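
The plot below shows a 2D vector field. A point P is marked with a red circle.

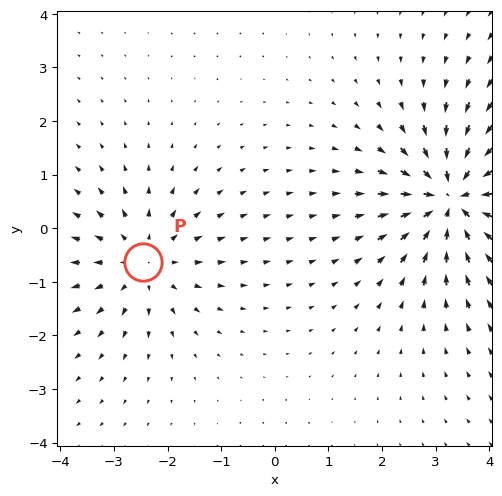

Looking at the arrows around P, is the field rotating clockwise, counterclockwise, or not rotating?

not rotating

Near P at (-2.5, -0.6) the arrows show no circulation. The curl there is ≈0.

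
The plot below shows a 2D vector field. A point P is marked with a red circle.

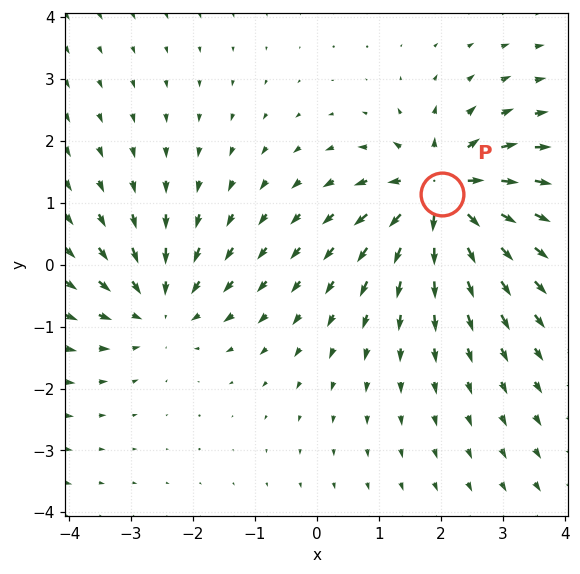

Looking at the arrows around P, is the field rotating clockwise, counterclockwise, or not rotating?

not rotating

Near P at (2.0, 1.1) the arrows show no circulation. The curl there is ≈0.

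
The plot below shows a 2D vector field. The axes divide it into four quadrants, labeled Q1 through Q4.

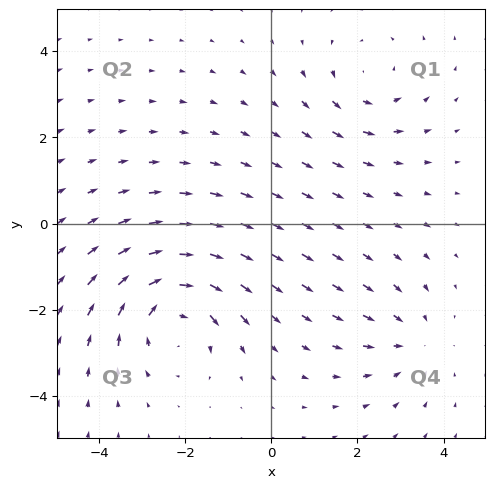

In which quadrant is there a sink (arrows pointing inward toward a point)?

Q4

The sink sits at approximately (3.3, -2.7), which lies in quadrant Q4. The divergence there is about -2, negative as expected for a sink.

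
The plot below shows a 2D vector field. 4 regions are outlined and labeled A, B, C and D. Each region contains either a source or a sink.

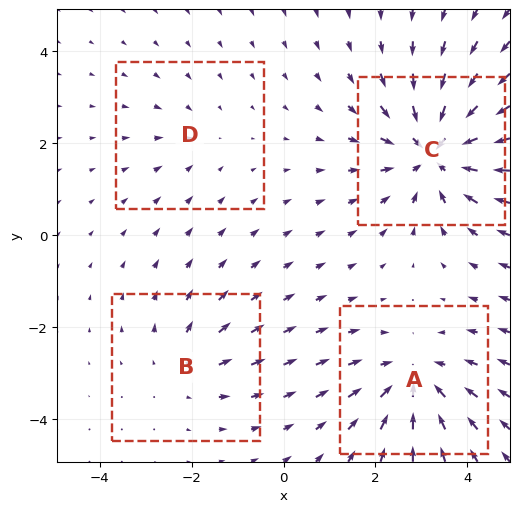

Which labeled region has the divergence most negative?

Divergence at each region's feature centre — A: about -5, B: about +3, C: about -6, D: about -2. Region C is most negative.

C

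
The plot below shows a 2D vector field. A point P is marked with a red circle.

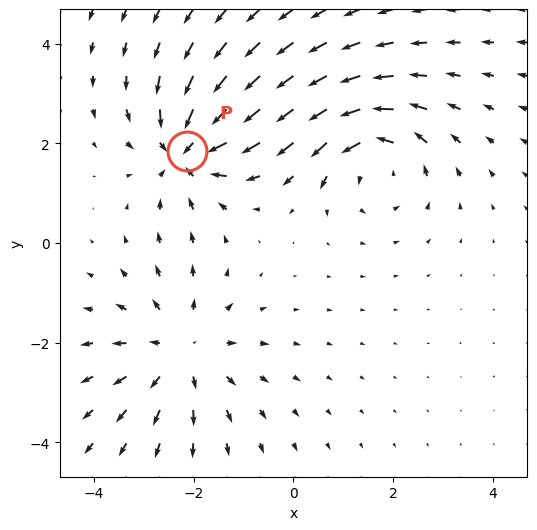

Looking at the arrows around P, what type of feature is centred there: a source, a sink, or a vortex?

sink

At P (-2.1, 1.9) the arrows converge inward. Divergence about -5, curl ≈0 — negative divergence with near-zero curl is a sink.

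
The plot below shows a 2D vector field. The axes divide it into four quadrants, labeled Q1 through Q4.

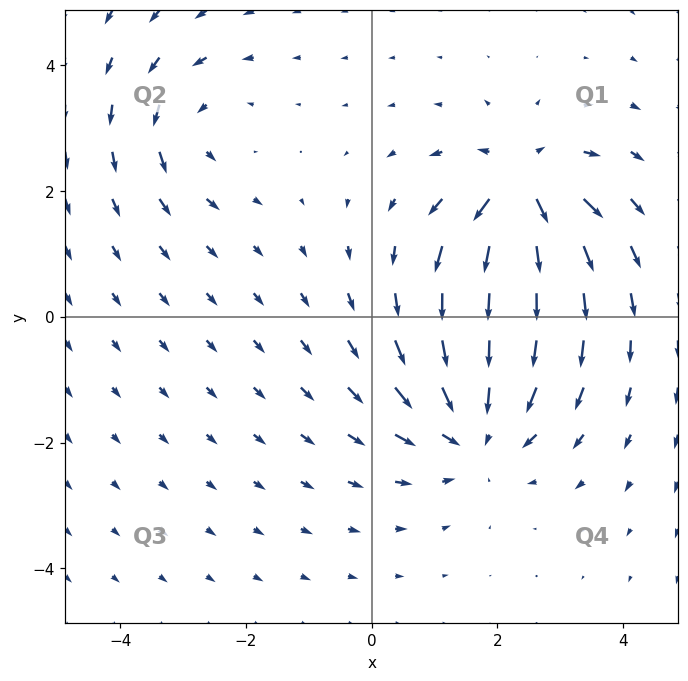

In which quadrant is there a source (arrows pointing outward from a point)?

The source sits at approximately (2.4, 2.1), which lies in quadrant Q1. The divergence there is about +6, positive as expected for a source.

Q1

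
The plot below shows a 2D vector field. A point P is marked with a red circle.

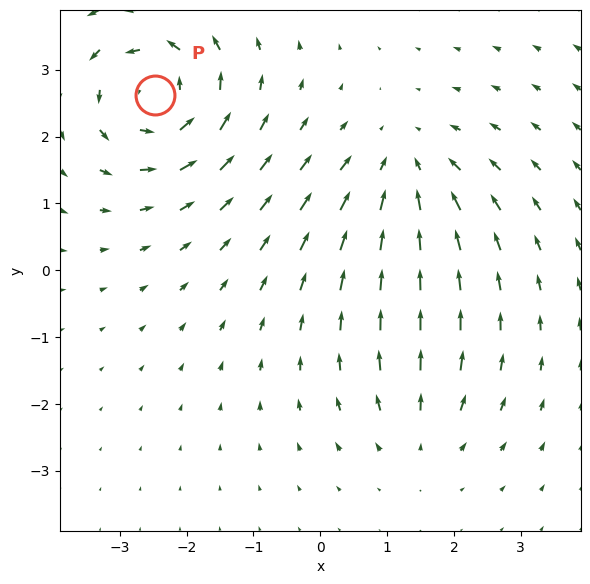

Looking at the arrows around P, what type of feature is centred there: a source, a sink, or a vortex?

At P (-2.5, 2.6) the arrows circulate counterclockwise. Divergence ≈0, curl about +5 — near-zero divergence with nonzero curl is a vortex.

vortex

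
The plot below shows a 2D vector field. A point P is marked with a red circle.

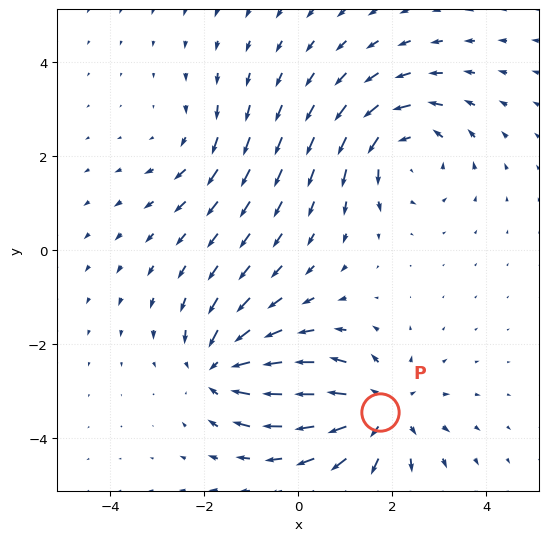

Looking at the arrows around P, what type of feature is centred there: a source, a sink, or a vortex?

source

At P (1.7, -3.5) the arrows spread outward. Divergence about +5, curl ≈0 — positive divergence with near-zero curl is a source.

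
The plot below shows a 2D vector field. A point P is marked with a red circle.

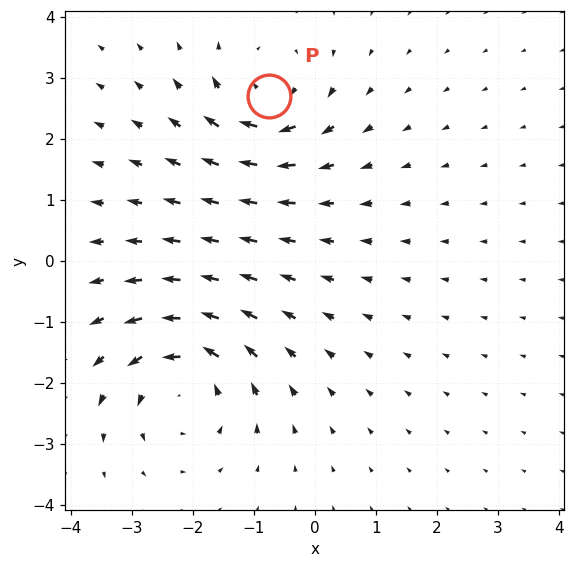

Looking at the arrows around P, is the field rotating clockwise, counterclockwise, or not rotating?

clockwise

Near P at (-0.7, 2.7) the arrows circulate clockwise. The curl (z-component) there is about -5; negative curl means clockwise rotation.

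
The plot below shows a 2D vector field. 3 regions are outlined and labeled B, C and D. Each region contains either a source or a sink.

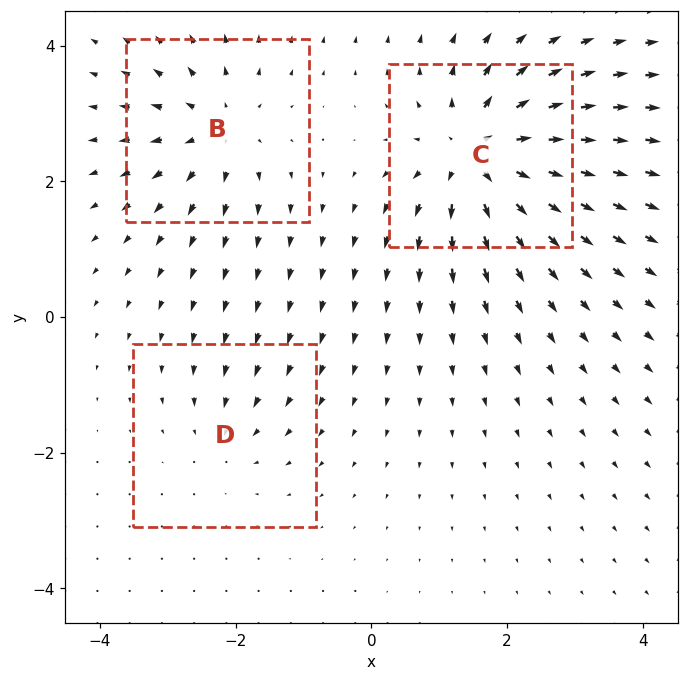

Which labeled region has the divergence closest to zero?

D

Divergence at each region's feature centre — B: about +4, C: about +6, D: about -2. Region D is closest to zero.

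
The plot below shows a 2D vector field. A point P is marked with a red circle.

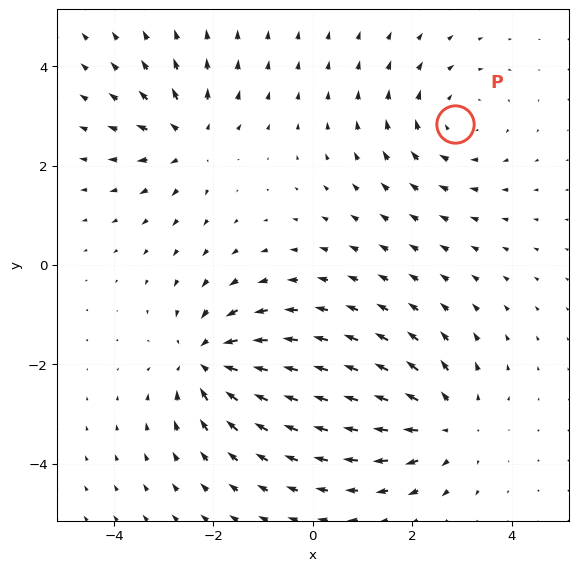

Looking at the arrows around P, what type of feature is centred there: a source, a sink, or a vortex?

vortex

At P (2.9, 2.8) the arrows circulate clockwise. Divergence ≈0, curl about -3 — near-zero divergence with nonzero curl is a vortex.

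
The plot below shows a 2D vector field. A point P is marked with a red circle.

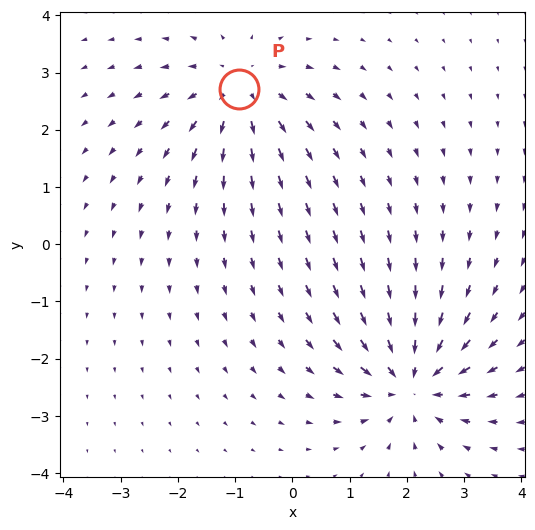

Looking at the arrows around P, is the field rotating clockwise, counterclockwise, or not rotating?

Near P at (-0.9, 2.7) the arrows show no circulation. The curl there is ≈0.

not rotating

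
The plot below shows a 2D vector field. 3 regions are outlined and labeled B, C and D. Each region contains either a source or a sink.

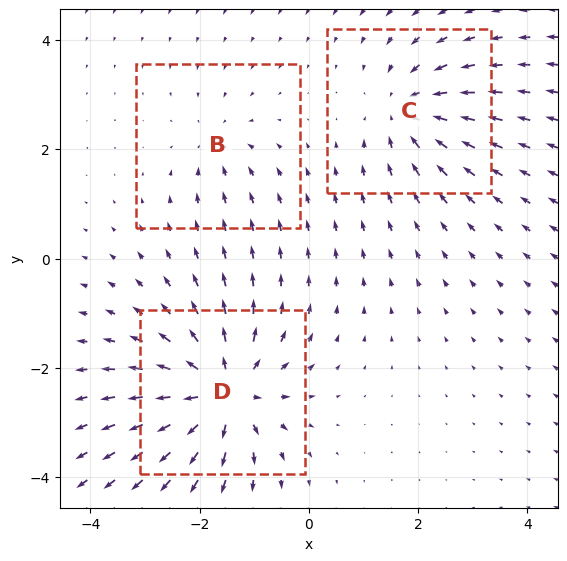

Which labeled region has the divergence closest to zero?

B

Divergence at each region's feature centre — B: about -2, C: about -4, D: about +6. Region B is closest to zero.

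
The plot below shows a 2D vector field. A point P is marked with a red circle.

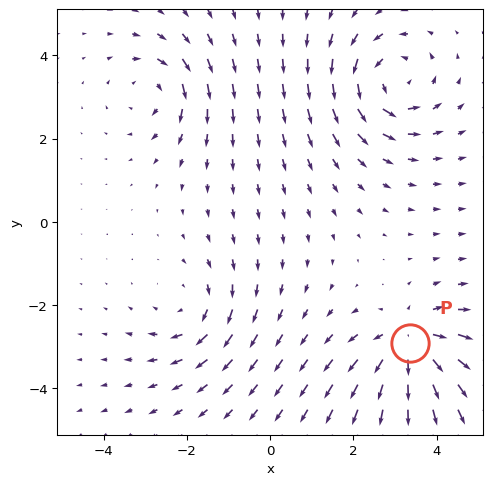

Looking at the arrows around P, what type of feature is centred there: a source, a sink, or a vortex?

At P (3.4, -2.9) the arrows spread outward. Divergence about +6, curl ≈0 — positive divergence with near-zero curl is a source.

source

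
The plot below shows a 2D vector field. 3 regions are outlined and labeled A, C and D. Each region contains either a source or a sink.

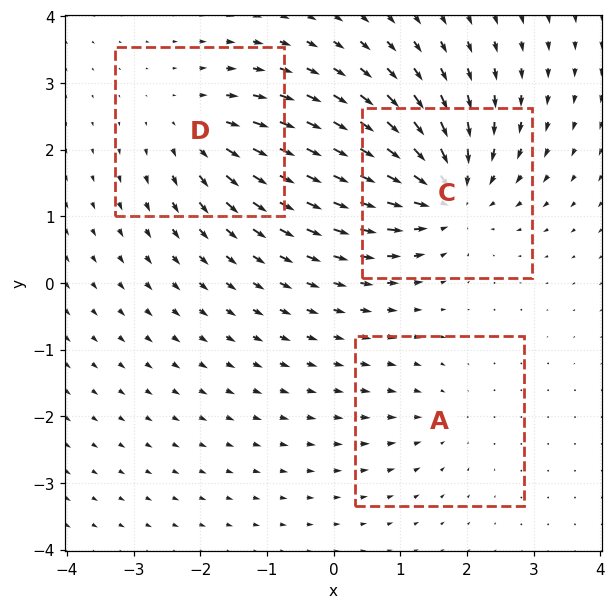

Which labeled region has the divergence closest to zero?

A

Divergence at each region's feature centre — A: about -2, C: about -5, D: about +3. Region A is closest to zero.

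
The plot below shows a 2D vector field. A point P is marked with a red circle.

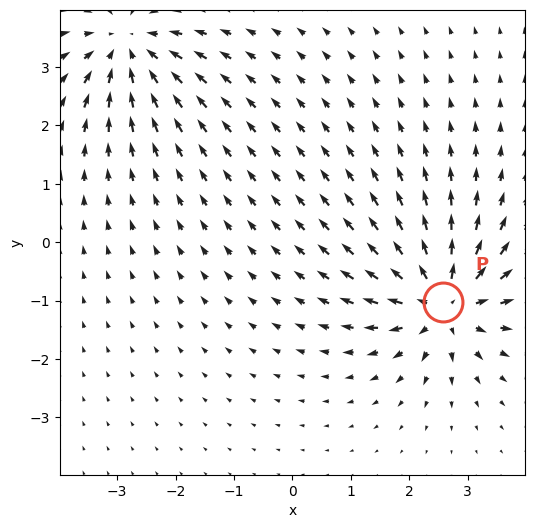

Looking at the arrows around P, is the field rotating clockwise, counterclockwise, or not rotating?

not rotating

Near P at (2.6, -1.0) the arrows show no circulation. The curl there is ≈0.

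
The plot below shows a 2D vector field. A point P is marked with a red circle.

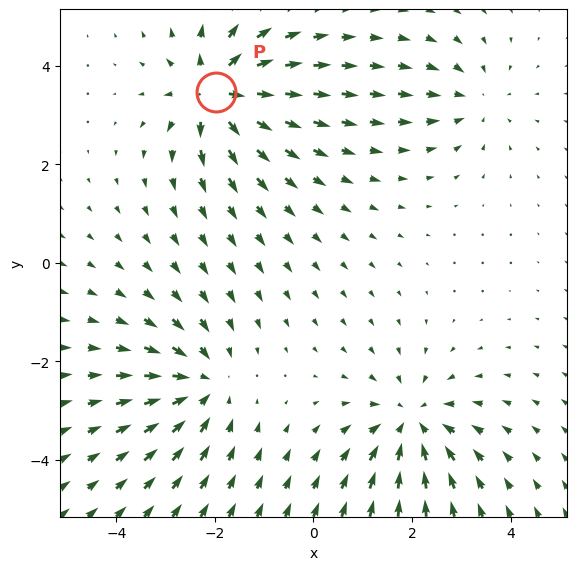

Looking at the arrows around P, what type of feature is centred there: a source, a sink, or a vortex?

source

At P (-2.0, 3.5) the arrows spread outward. Divergence about +7, curl ≈0 — positive divergence with near-zero curl is a source.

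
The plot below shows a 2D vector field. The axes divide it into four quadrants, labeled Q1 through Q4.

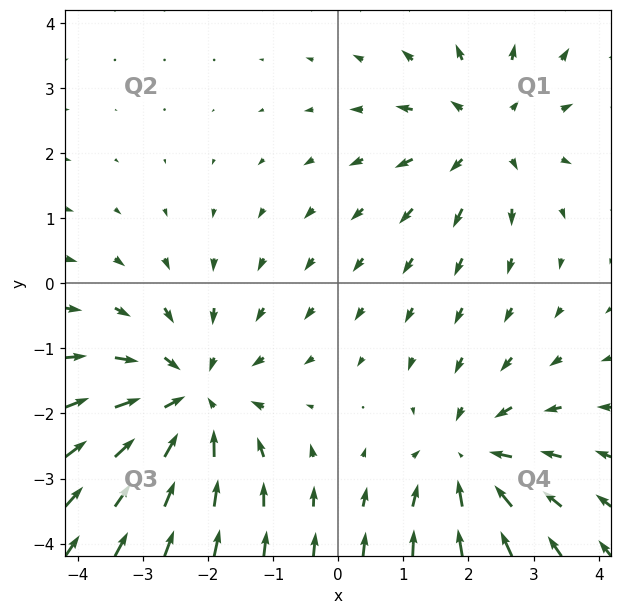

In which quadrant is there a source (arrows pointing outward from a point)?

Q1

The source sits at approximately (2.3, 2.3), which lies in quadrant Q1. The divergence there is about +3, positive as expected for a source.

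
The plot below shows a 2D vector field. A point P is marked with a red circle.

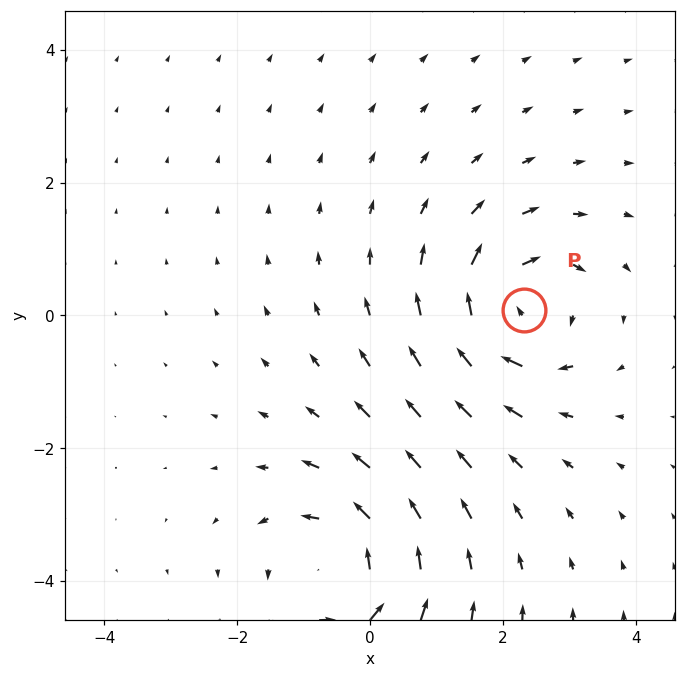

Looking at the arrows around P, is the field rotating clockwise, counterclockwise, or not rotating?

clockwise

Near P at (2.3, 0.1) the arrows circulate clockwise. The curl (z-component) there is about -4; negative curl means clockwise rotation.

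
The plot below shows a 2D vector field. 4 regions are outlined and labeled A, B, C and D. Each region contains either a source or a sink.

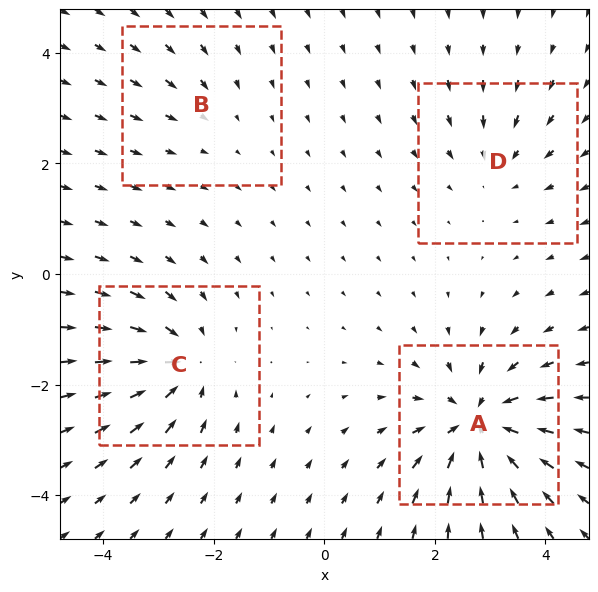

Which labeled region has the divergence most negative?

A

Divergence at each region's feature centre — A: about -8, B: about -2, C: about -6, D: about -3. Region A is most negative.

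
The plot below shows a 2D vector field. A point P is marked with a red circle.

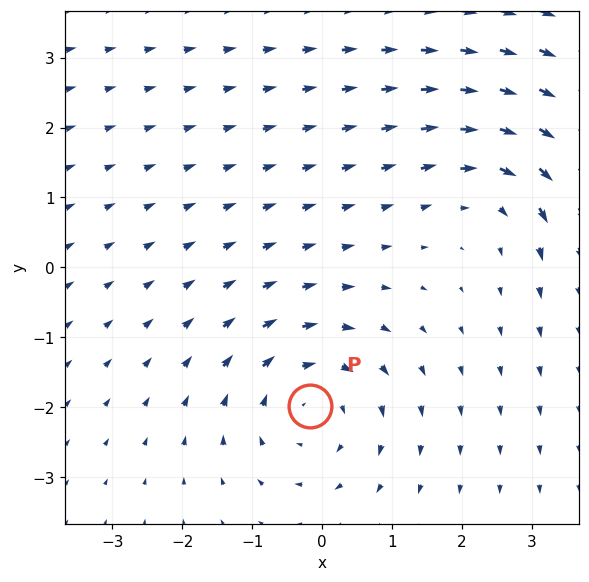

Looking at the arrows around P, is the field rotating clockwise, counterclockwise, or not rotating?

Near P at (-0.2, -2.0) the arrows circulate clockwise. The curl (z-component) there is about -3; negative curl means clockwise rotation.

clockwise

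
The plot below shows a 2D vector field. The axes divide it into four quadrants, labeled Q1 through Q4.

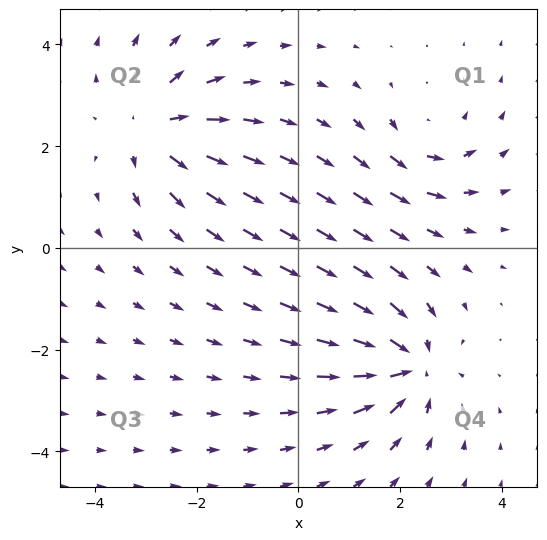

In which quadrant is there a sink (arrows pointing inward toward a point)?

Q4

The sink sits at approximately (2.2, -2.3), which lies in quadrant Q4. The divergence there is about -6, negative as expected for a sink.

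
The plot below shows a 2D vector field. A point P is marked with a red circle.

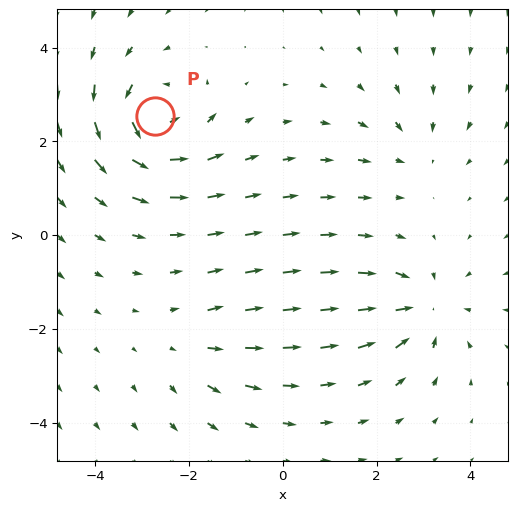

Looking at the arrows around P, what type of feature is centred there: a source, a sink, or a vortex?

At P (-2.7, 2.5) the arrows circulate counterclockwise. Divergence ≈0, curl about +6 — near-zero divergence with nonzero curl is a vortex.

vortex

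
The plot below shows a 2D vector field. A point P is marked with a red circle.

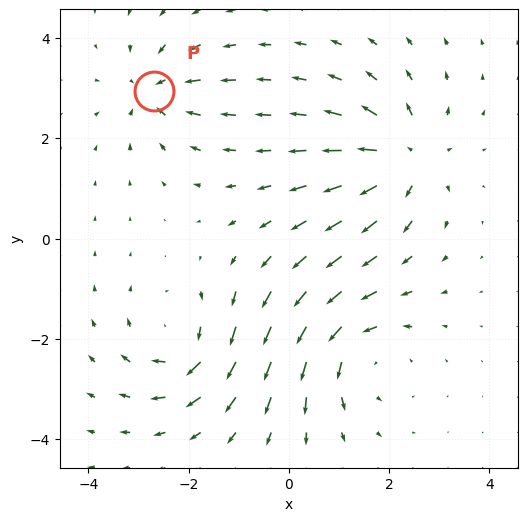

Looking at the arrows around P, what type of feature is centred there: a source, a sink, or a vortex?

sink

At P (-2.7, 2.9) the arrows converge inward. Divergence about -5, curl ≈0 — negative divergence with near-zero curl is a sink.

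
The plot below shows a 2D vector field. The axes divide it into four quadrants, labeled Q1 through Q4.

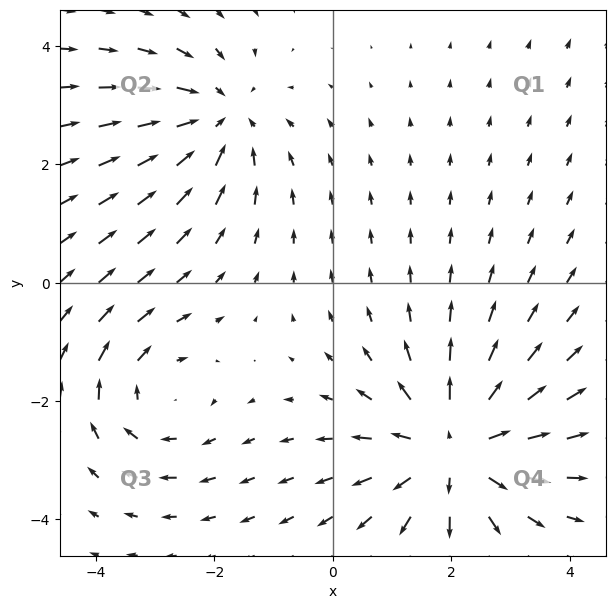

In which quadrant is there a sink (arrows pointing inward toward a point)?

The sink sits at approximately (-1.9, 2.8), which lies in quadrant Q2. The divergence there is about -3, negative as expected for a sink.

Q2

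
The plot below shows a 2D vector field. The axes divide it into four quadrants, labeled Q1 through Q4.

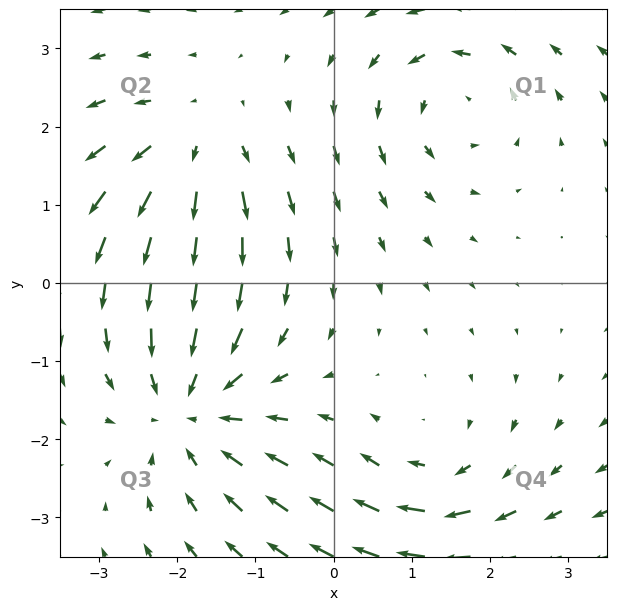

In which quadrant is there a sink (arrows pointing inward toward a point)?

The sink sits at approximately (-1.8, -1.6), which lies in quadrant Q3. The divergence there is about -4, negative as expected for a sink.

Q3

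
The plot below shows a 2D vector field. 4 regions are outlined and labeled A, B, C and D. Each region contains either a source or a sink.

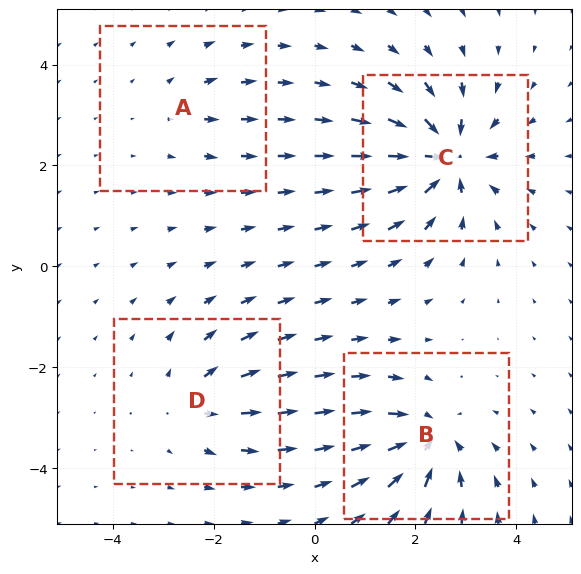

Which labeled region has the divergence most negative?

Divergence at each region's feature centre — A: about +2, B: about -6, C: about -8, D: about +4. Region C is most negative.

C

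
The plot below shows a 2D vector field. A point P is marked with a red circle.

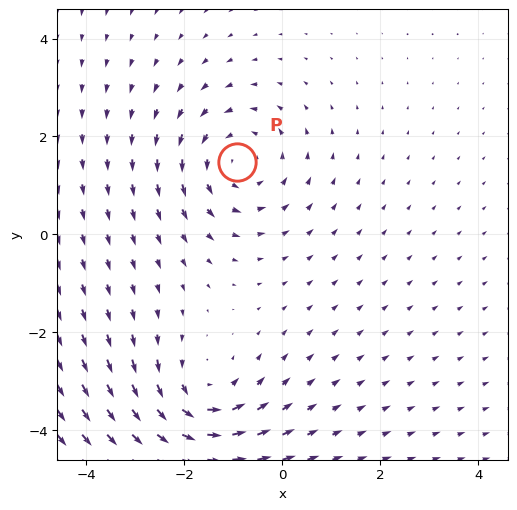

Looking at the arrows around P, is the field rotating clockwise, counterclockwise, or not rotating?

counterclockwise

Near P at (-0.9, 1.5) the arrows circulate counterclockwise. The curl (z-component) there is about +3; positive curl means counterclockwise rotation.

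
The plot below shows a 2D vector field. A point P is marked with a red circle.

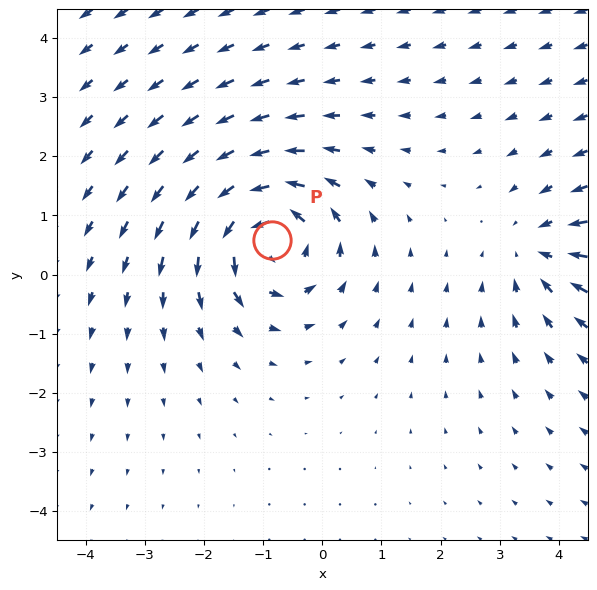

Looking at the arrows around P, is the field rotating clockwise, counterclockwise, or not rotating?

Near P at (-0.8, 0.6) the arrows circulate counterclockwise. The curl (z-component) there is about +6; positive curl means counterclockwise rotation.

counterclockwise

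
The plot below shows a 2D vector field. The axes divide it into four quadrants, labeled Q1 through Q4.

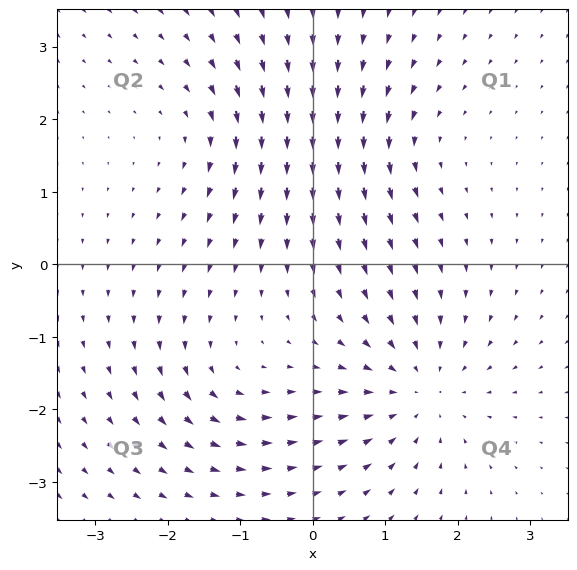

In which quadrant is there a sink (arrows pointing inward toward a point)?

Q4

The sink sits at approximately (1.5, -1.7), which lies in quadrant Q4. The divergence there is about -4, negative as expected for a sink.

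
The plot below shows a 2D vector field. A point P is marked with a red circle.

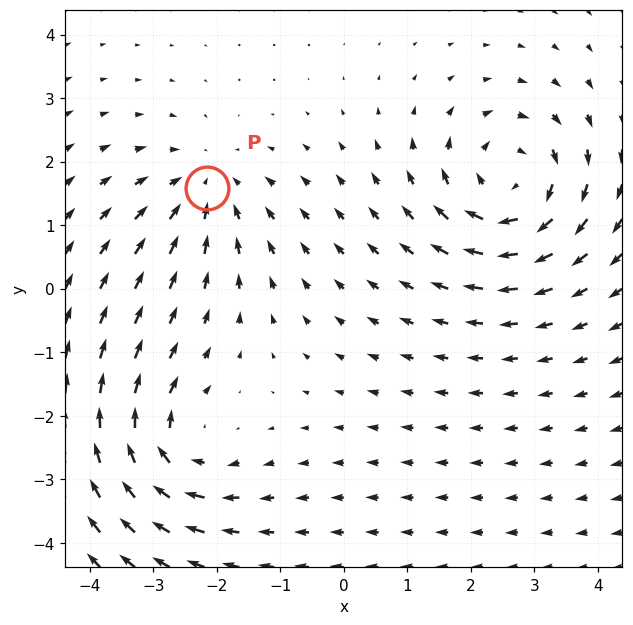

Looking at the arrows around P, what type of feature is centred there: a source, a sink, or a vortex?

At P (-2.2, 1.6) the arrows converge inward. Divergence about -3, curl ≈0 — negative divergence with near-zero curl is a sink.

sink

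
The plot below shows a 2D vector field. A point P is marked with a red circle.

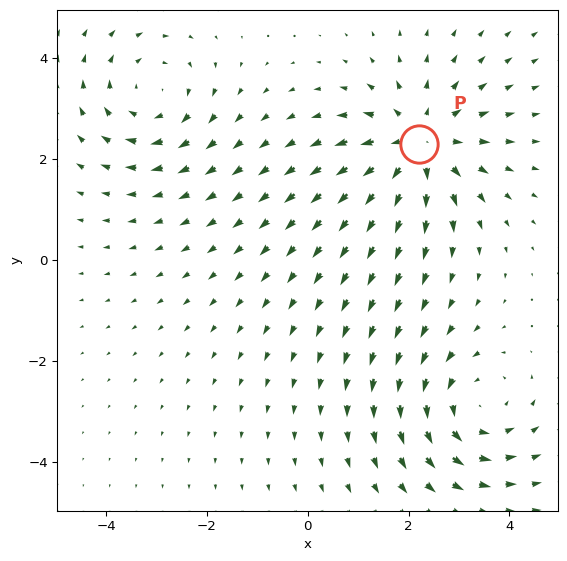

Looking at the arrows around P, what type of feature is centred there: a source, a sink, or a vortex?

At P (2.2, 2.3) the arrows spread outward. Divergence about +4, curl ≈0 — positive divergence with near-zero curl is a source.

source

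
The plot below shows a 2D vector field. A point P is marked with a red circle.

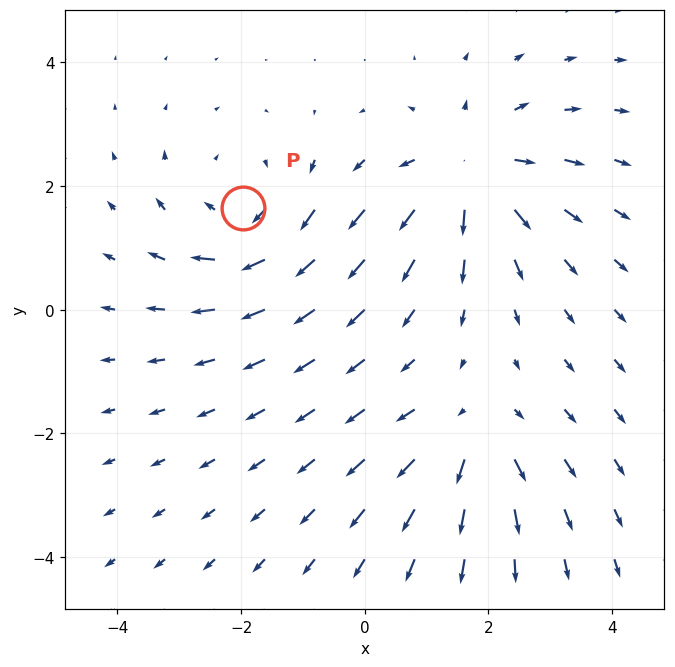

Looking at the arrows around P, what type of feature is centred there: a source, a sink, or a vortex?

At P (-2.0, 1.6) the arrows circulate clockwise. Divergence ≈0, curl about -4 — near-zero divergence with nonzero curl is a vortex.

vortex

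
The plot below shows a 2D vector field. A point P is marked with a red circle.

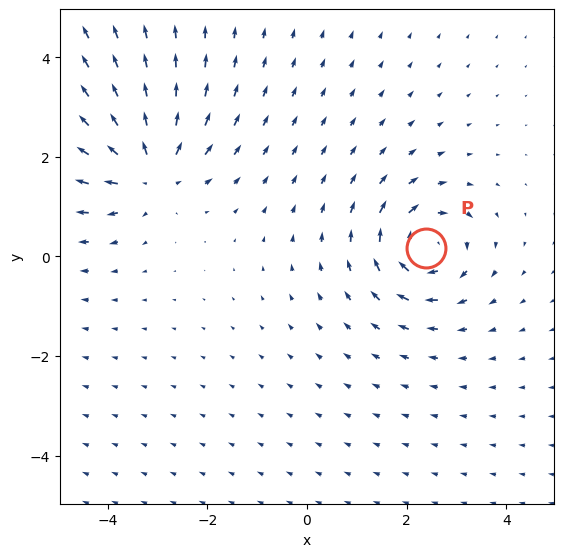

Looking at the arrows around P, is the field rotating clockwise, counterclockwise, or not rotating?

Near P at (2.4, 0.2) the arrows circulate clockwise. The curl (z-component) there is about -6; negative curl means clockwise rotation.

clockwise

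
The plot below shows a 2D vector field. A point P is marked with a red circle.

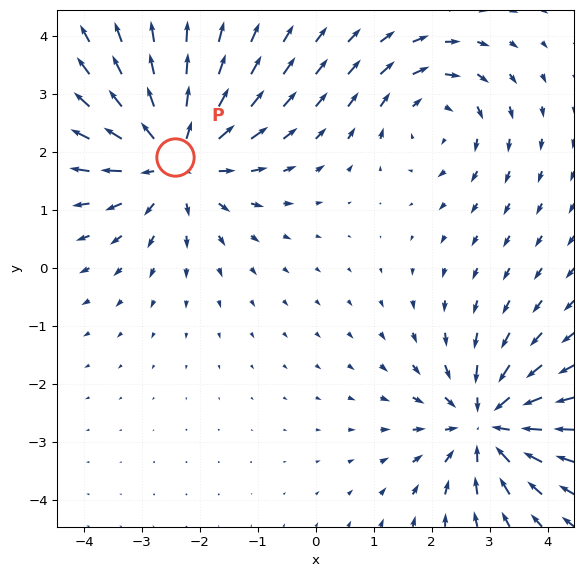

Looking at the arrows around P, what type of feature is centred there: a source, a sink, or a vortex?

source

At P (-2.4, 1.9) the arrows spread outward. Divergence about +5, curl ≈0 — positive divergence with near-zero curl is a source.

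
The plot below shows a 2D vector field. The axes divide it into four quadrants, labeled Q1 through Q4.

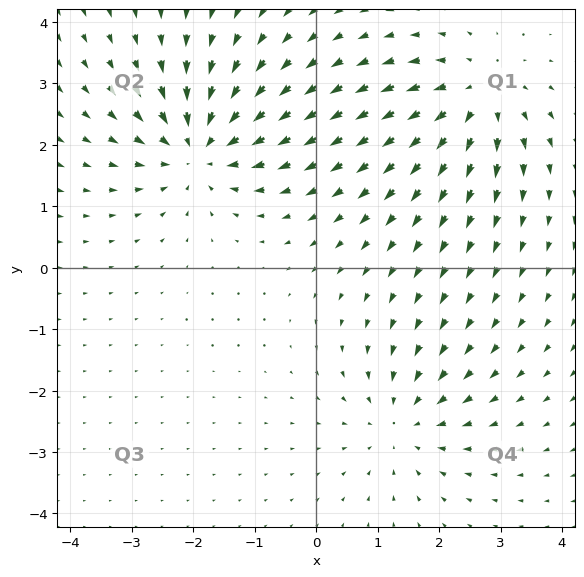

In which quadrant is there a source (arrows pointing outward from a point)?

The source sits at approximately (2.6, 2.8), which lies in quadrant Q1. The divergence there is about +5, positive as expected for a source.

Q1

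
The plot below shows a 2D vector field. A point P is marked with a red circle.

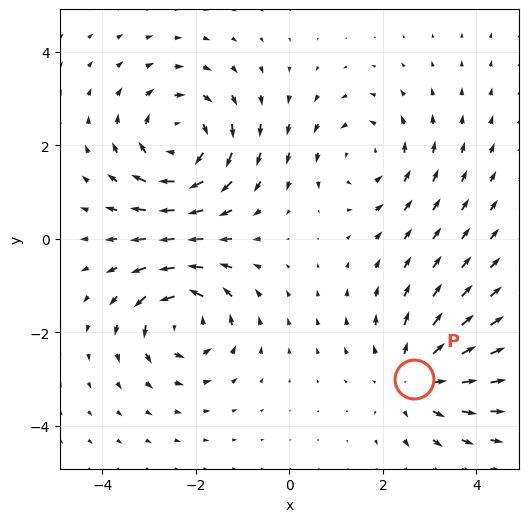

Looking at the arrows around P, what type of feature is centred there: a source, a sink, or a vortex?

source

At P (2.7, -3.0) the arrows spread outward. Divergence about +3, curl ≈0 — positive divergence with near-zero curl is a source.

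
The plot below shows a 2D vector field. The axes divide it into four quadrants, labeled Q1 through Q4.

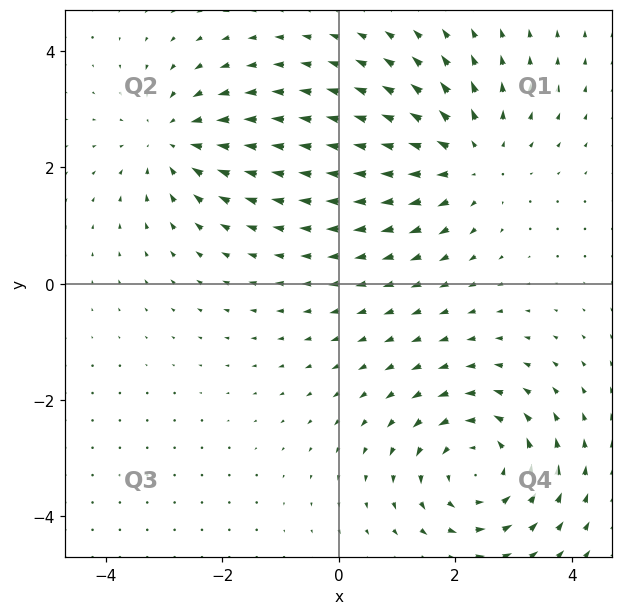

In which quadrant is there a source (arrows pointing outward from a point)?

Q1

The source sits at approximately (2.2, 2.1), which lies in quadrant Q1. The divergence there is about +3, positive as expected for a source.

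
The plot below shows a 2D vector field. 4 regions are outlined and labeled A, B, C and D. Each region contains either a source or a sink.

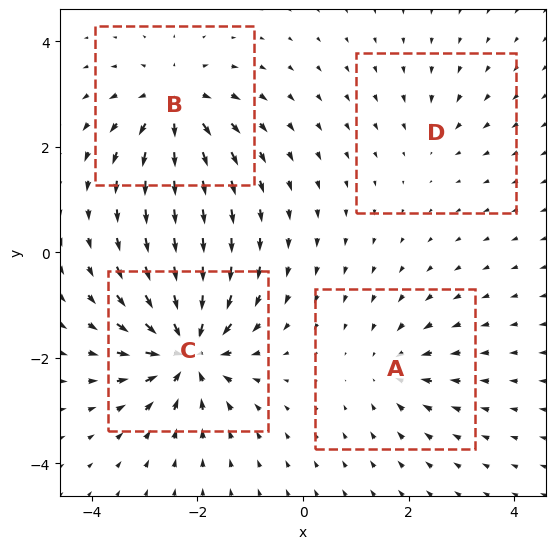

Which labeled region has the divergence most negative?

C

Divergence at each region's feature centre — A: about -4, B: about +6, C: about -9, D: about -3. Region C is most negative.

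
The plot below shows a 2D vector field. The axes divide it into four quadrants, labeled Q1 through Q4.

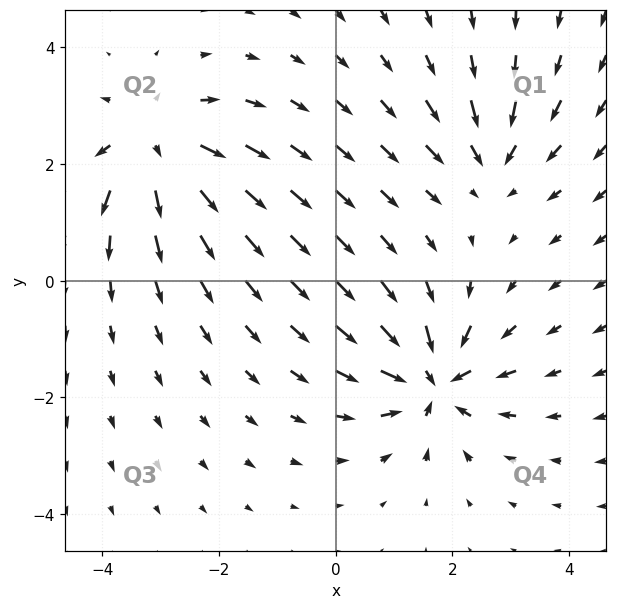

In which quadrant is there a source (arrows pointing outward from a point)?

Q2

The source sits at approximately (-3.1, 2.3), which lies in quadrant Q2. The divergence there is about +5, positive as expected for a source.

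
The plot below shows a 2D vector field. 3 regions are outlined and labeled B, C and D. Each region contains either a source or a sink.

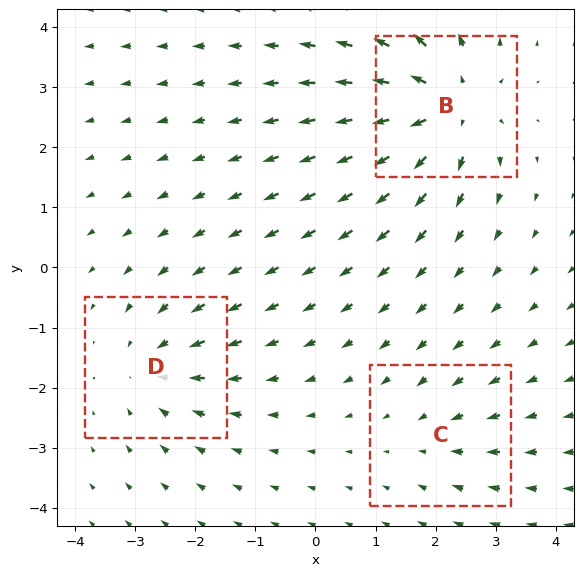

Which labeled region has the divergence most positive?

Divergence at each region's feature centre — B: about +5, C: about -2, D: about -3. Region B is most positive.

B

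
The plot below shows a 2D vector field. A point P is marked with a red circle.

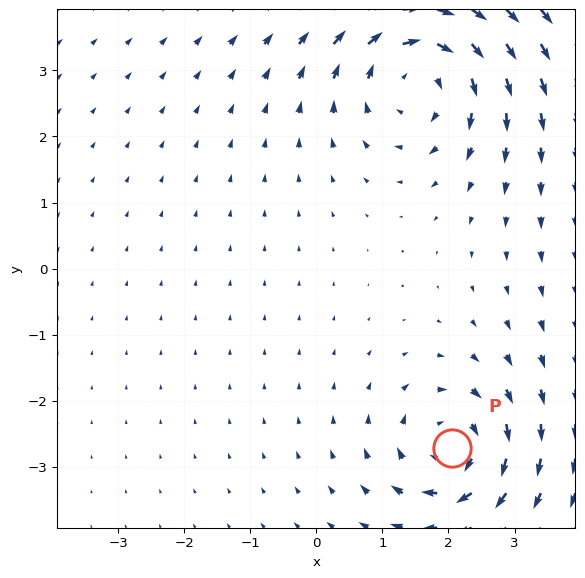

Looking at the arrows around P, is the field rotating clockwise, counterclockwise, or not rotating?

clockwise

Near P at (2.1, -2.7) the arrows circulate clockwise. The curl (z-component) there is about -4; negative curl means clockwise rotation.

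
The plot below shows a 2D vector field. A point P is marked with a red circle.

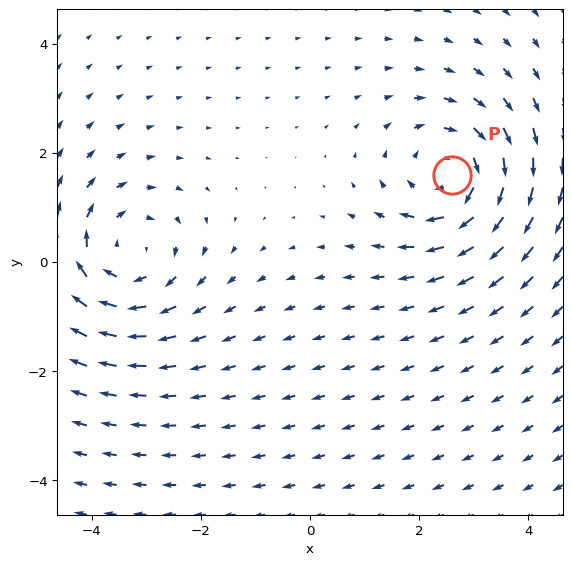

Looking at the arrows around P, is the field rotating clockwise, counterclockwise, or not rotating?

clockwise

Near P at (2.6, 1.6) the arrows circulate clockwise. The curl (z-component) there is about -4; negative curl means clockwise rotation.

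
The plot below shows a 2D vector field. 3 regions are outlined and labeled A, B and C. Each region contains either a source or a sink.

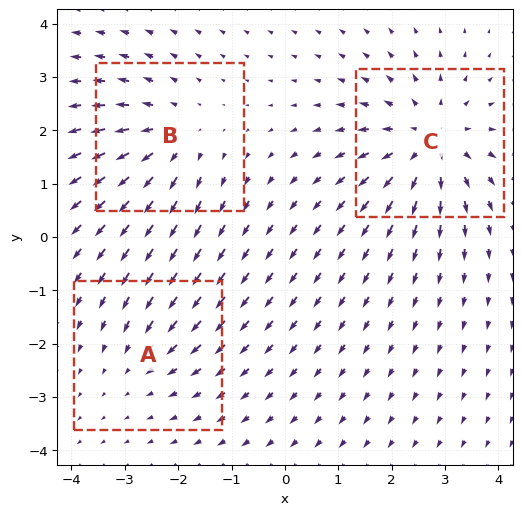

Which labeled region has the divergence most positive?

C

Divergence at each region's feature centre — A: about -2, B: about +3, C: about +4. Region C is most positive.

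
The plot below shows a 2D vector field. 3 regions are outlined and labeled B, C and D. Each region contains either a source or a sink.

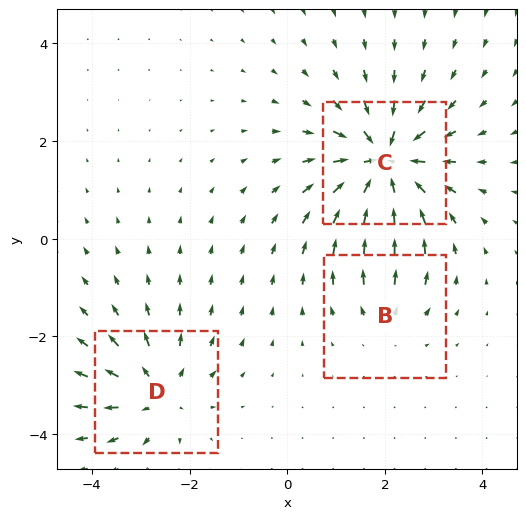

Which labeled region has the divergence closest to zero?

B

Divergence at each region's feature centre — B: about +2, C: about -6, D: about +4. Region B is closest to zero.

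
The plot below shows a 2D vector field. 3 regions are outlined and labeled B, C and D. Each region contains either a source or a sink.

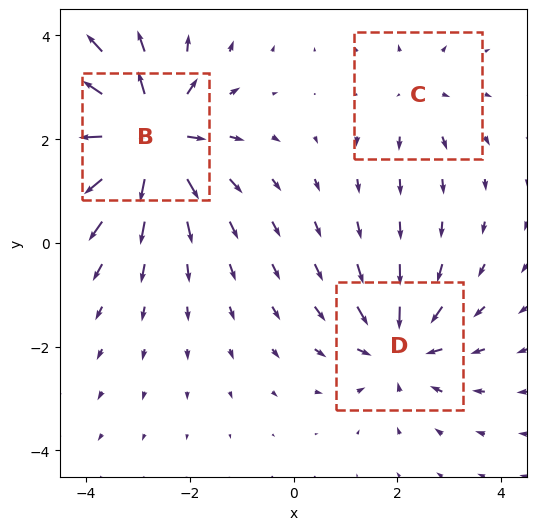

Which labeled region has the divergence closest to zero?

Divergence at each region's feature centre — B: about +6, C: about +2, D: about -4. Region C is closest to zero.

C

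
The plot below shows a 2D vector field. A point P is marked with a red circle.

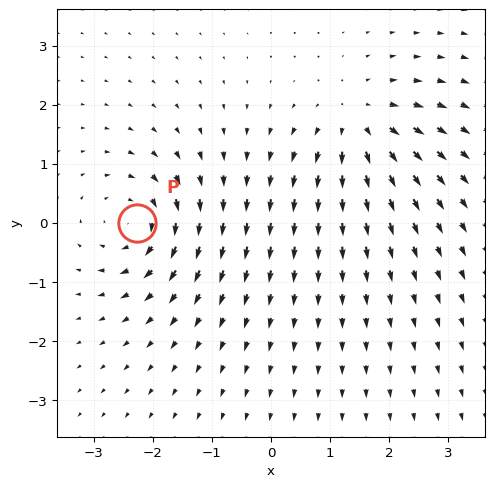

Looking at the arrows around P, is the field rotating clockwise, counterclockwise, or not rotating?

clockwise

Near P at (-2.3, 0.0) the arrows circulate clockwise. The curl (z-component) there is about -4; negative curl means clockwise rotation.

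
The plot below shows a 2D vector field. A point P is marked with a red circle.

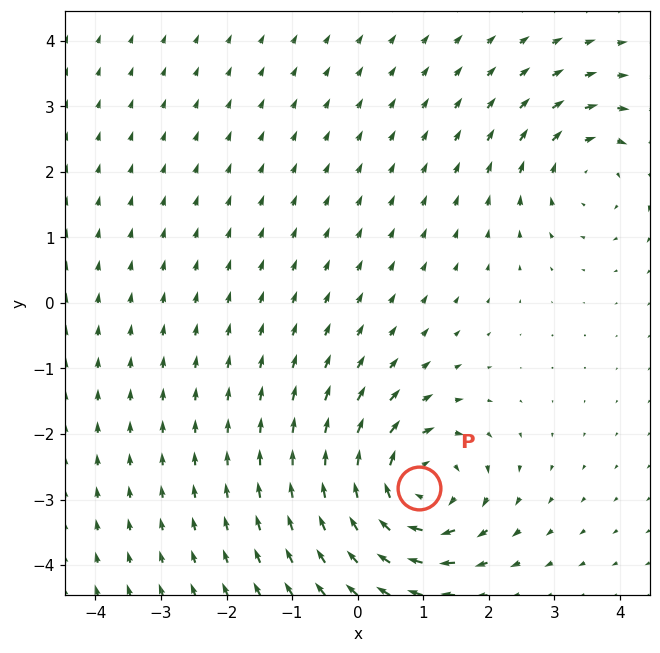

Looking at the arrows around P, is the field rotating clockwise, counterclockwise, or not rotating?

clockwise

Near P at (0.9, -2.8) the arrows circulate clockwise. The curl (z-component) there is about -5; negative curl means clockwise rotation.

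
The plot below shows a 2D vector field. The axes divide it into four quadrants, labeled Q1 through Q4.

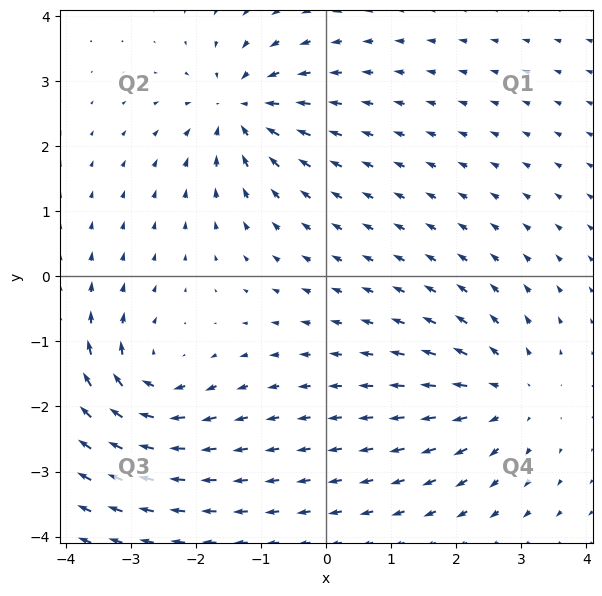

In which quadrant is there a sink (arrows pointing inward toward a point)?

Q2

The sink sits at approximately (-1.3, 2.6), which lies in quadrant Q2. The divergence there is about -4, negative as expected for a sink.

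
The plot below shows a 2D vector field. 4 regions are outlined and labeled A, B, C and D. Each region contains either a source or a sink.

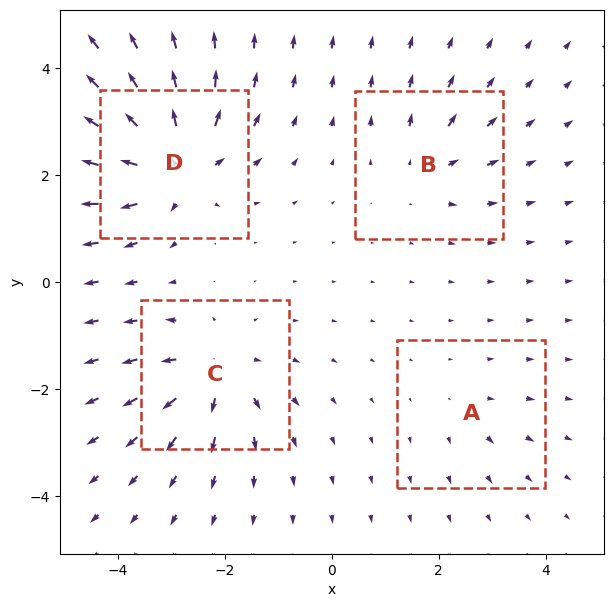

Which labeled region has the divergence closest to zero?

A

Divergence at each region's feature centre — A: about +2, B: about +4, C: about +6, D: about +9. Region A is closest to zero.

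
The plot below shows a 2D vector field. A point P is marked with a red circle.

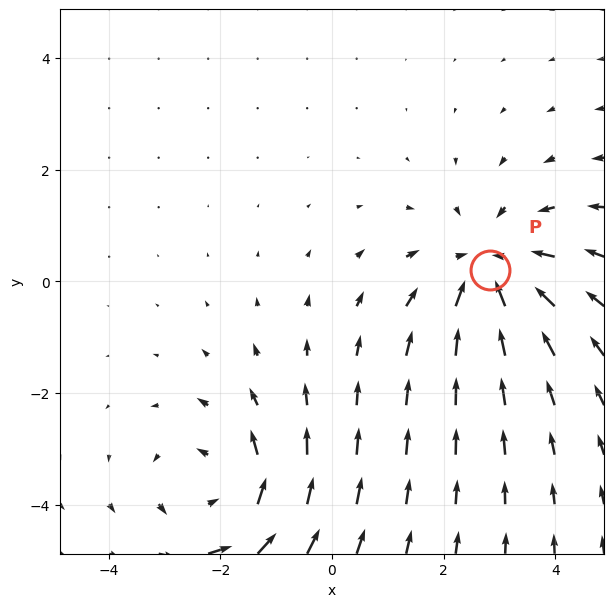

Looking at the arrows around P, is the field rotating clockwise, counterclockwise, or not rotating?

Near P at (2.8, 0.2) the arrows show no circulation. The curl there is ≈0.

not rotating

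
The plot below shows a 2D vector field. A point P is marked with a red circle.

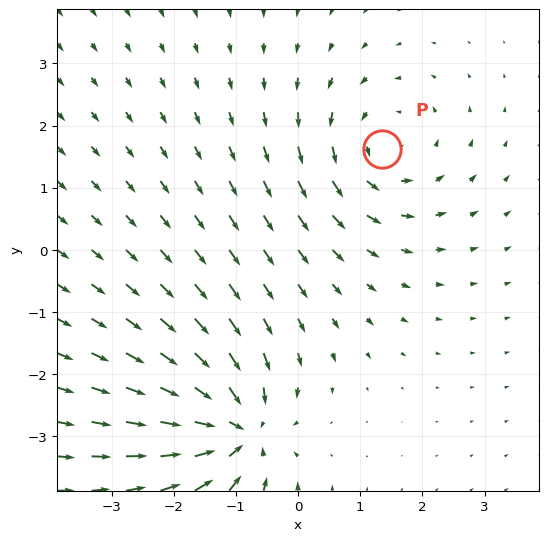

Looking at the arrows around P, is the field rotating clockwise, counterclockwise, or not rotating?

counterclockwise

Near P at (1.3, 1.6) the arrows circulate counterclockwise. The curl (z-component) there is about +3; positive curl means counterclockwise rotation.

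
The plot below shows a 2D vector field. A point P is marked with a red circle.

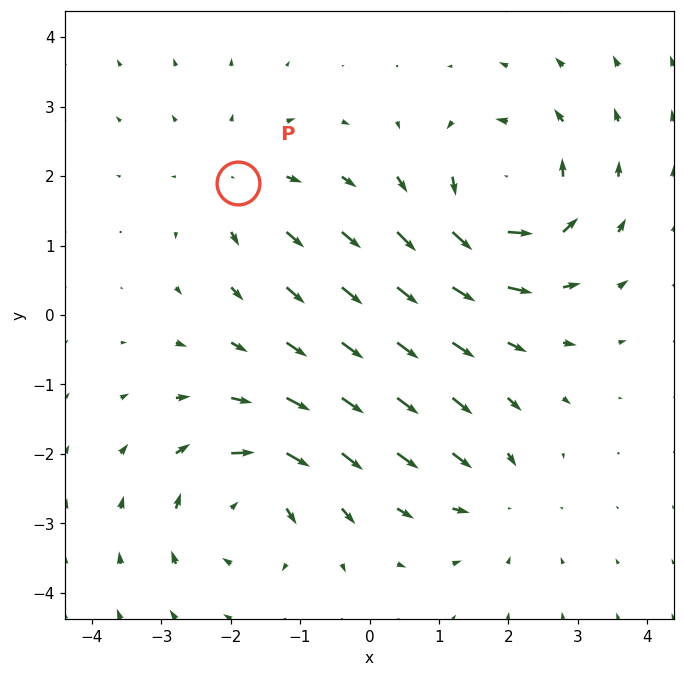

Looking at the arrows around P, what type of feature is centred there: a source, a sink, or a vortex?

source

At P (-1.9, 1.9) the arrows spread outward. Divergence about +3, curl ≈0 — positive divergence with near-zero curl is a source.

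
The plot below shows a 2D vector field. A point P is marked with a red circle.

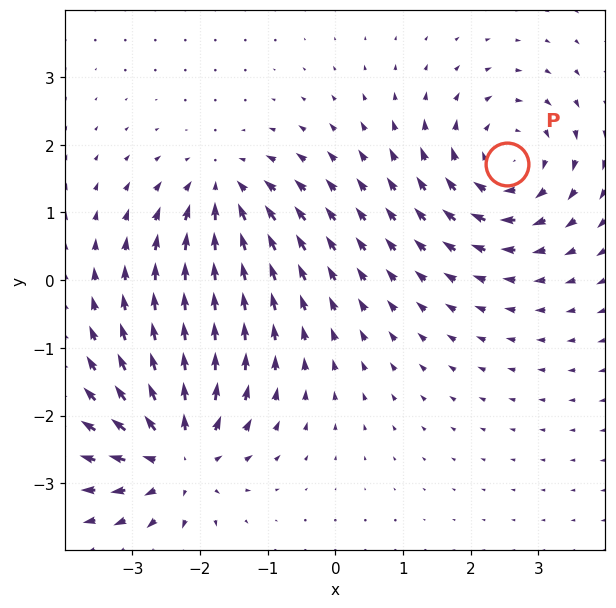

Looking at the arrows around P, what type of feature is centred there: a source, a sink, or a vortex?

vortex

At P (2.5, 1.7) the arrows circulate clockwise. Divergence ≈0, curl about -5 — near-zero divergence with nonzero curl is a vortex.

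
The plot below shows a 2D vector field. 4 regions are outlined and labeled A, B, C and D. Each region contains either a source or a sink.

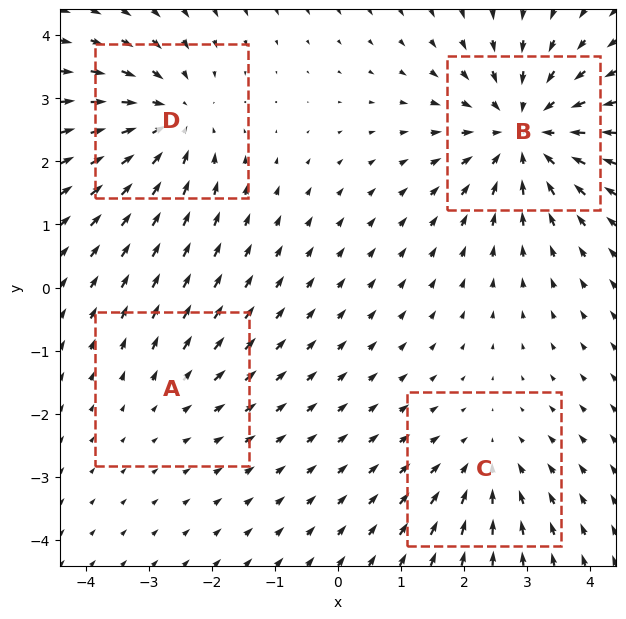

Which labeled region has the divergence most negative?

Divergence at each region's feature centre — A: about +2, B: about -6, C: about -3, D: about -5. Region B is most negative.

B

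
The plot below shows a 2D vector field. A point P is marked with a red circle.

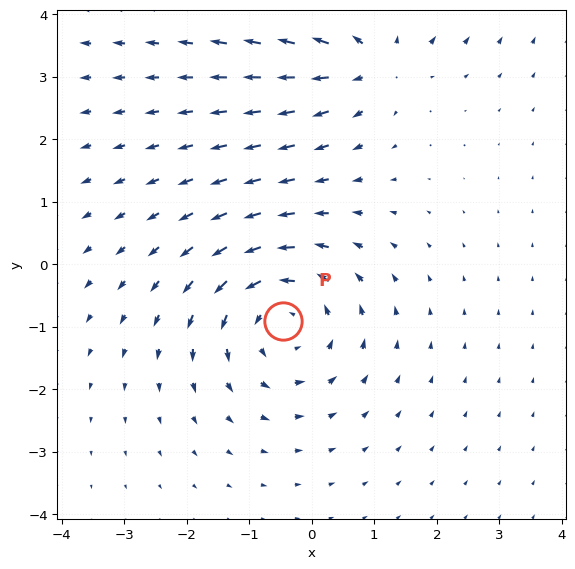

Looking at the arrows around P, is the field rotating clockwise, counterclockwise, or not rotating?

counterclockwise

Near P at (-0.5, -0.9) the arrows circulate counterclockwise. The curl (z-component) there is about +3; positive curl means counterclockwise rotation.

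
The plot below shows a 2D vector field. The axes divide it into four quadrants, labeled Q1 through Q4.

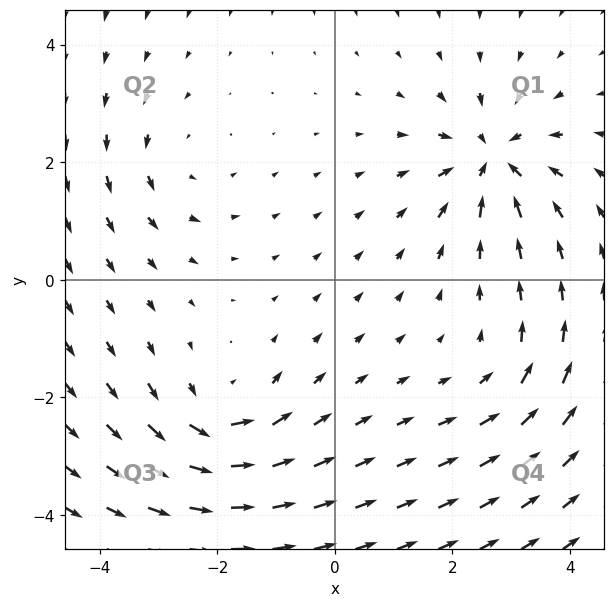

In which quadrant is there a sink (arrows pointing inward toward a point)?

Q1

The sink sits at approximately (2.7, 2.1), which lies in quadrant Q1. The divergence there is about -6, negative as expected for a sink.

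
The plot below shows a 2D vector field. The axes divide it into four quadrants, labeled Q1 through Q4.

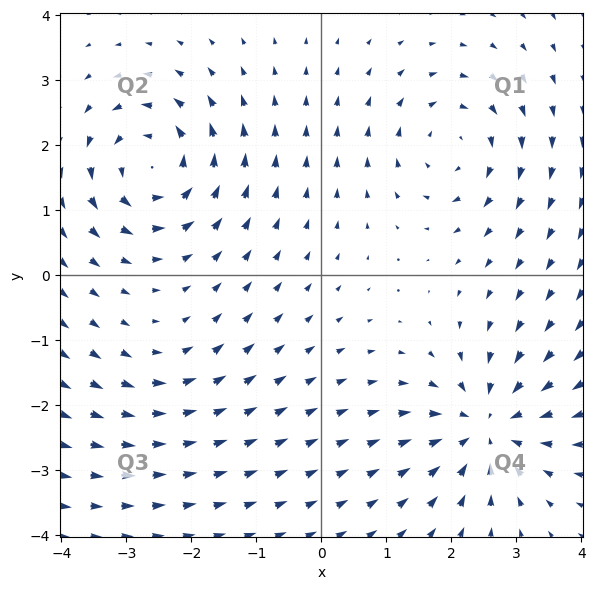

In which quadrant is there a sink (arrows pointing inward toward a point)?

Q4

The sink sits at approximately (2.5, -2.3), which lies in quadrant Q4. The divergence there is about -6, negative as expected for a sink.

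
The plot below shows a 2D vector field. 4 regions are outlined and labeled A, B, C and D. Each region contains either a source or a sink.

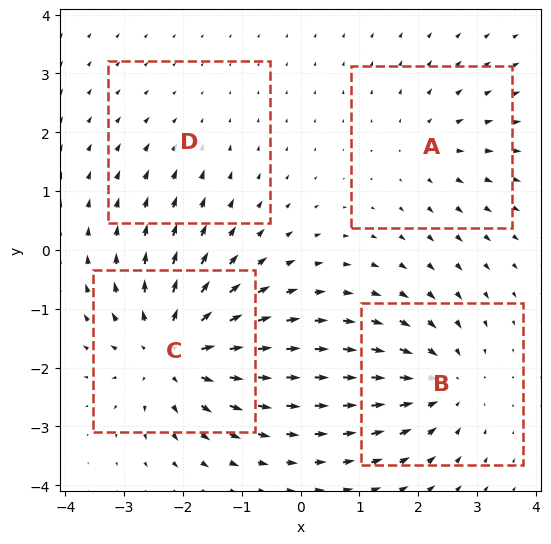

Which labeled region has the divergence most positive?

C

Divergence at each region's feature centre — A: about +3, B: about -5, C: about +7, D: about -2. Region C is most positive.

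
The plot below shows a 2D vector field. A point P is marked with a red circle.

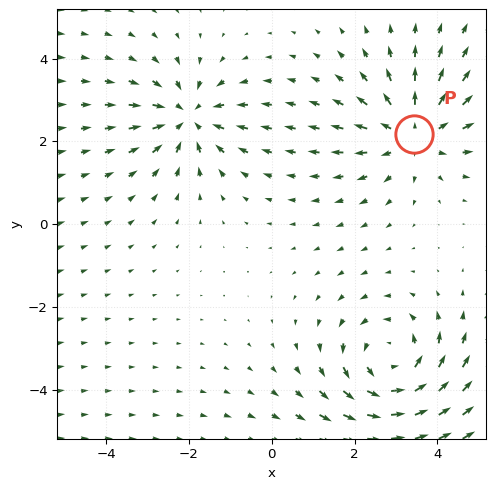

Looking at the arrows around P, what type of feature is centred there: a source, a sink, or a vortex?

At P (3.4, 2.2) the arrows spread outward. Divergence about +3, curl ≈0 — positive divergence with near-zero curl is a source.

source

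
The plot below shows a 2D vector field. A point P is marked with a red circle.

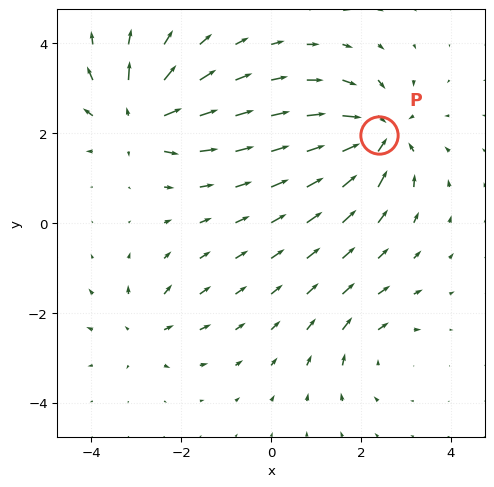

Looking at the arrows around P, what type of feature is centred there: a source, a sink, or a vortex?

sink

At P (2.4, 1.9) the arrows converge inward. Divergence about -6, curl ≈0 — negative divergence with near-zero curl is a sink.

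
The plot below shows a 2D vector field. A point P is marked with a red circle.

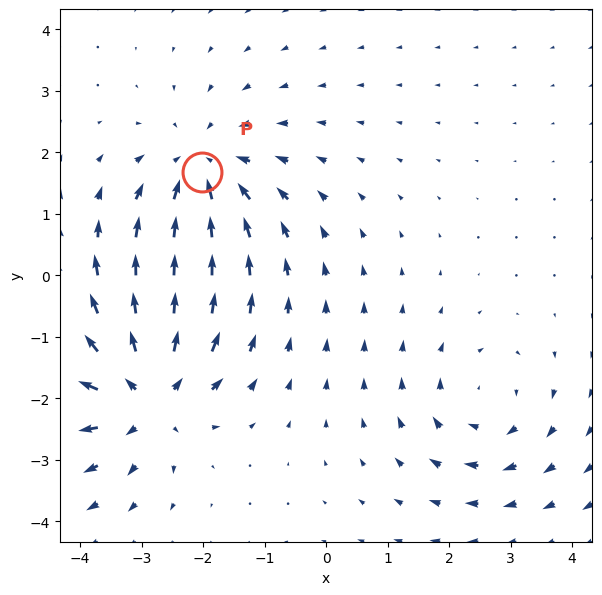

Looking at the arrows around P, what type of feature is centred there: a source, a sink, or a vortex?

At P (-2.0, 1.7) the arrows converge inward. Divergence about -4, curl ≈0 — negative divergence with near-zero curl is a sink.

sink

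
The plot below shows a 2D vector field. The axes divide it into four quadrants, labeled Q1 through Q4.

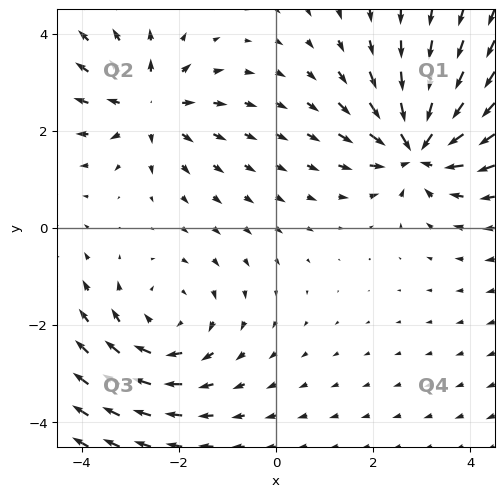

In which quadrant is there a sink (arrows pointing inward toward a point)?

Q1

The sink sits at approximately (2.9, 1.6), which lies in quadrant Q1. The divergence there is about -5, negative as expected for a sink.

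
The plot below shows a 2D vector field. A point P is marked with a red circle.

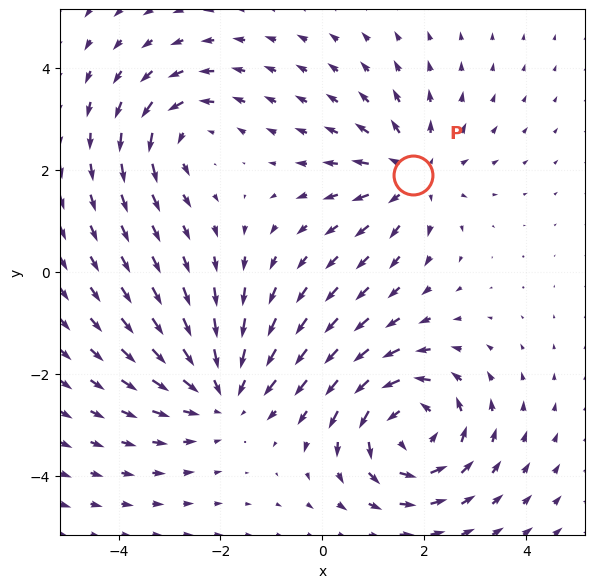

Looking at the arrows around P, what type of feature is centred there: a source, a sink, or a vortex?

At P (1.8, 1.9) the arrows spread outward. Divergence about +4, curl ≈0 — positive divergence with near-zero curl is a source.

source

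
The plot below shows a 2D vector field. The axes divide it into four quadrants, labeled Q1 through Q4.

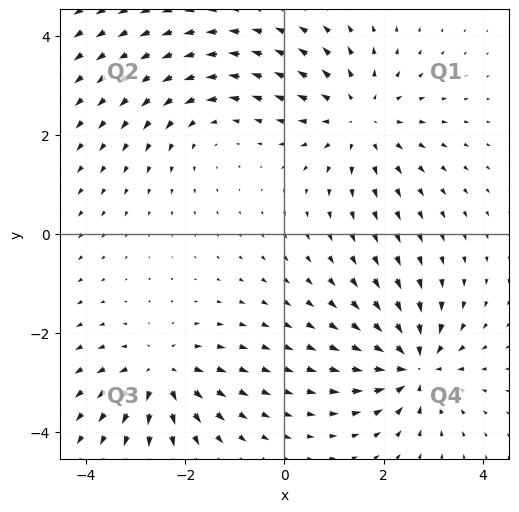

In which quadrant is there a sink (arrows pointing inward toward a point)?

Q4

The sink sits at approximately (2.6, -2.7), which lies in quadrant Q4. The divergence there is about -7, negative as expected for a sink.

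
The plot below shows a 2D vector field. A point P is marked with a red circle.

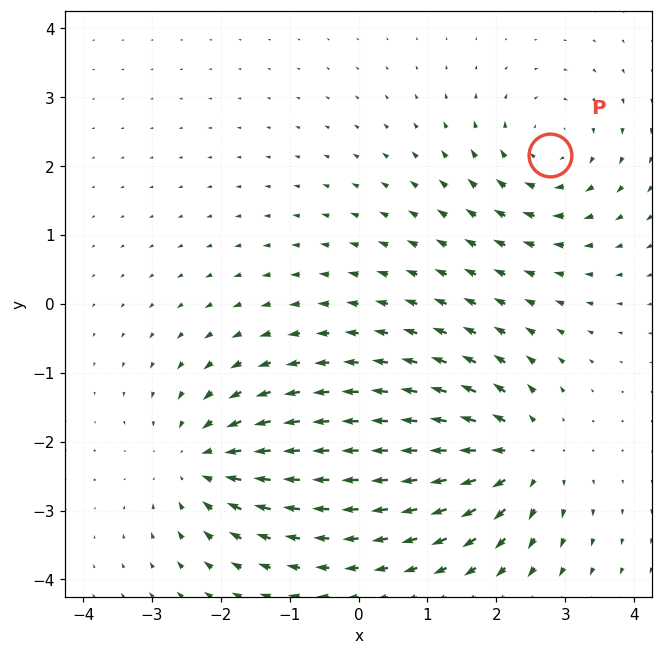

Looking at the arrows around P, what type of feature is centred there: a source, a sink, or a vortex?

At P (2.8, 2.2) the arrows circulate clockwise. Divergence ≈0, curl about -4 — near-zero divergence with nonzero curl is a vortex.

vortex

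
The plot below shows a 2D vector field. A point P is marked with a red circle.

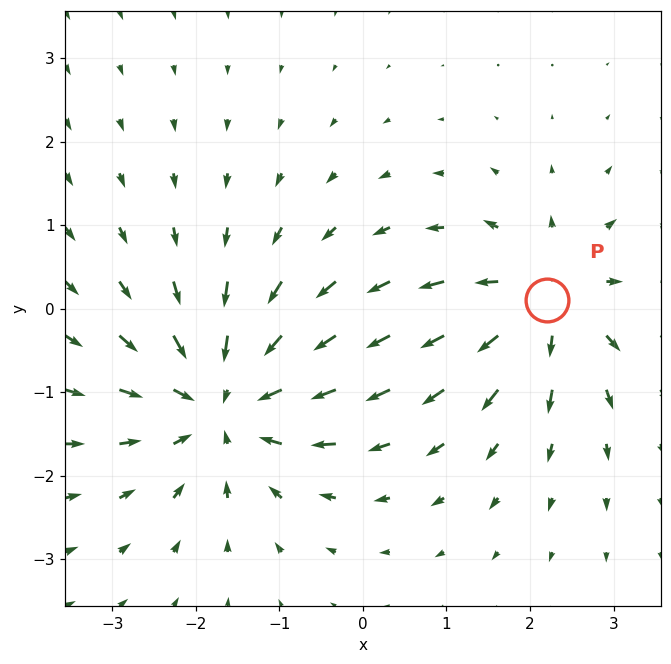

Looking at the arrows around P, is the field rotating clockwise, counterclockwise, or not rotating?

Near P at (2.2, 0.1) the arrows show no circulation. The curl there is ≈0.

not rotating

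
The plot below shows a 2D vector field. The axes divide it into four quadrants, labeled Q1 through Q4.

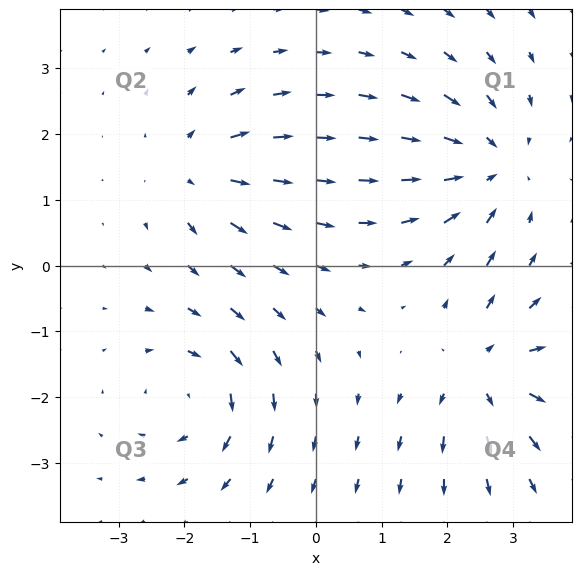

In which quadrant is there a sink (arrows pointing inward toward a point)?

Q1

The sink sits at approximately (2.6, 1.5), which lies in quadrant Q1. The divergence there is about -4, negative as expected for a sink.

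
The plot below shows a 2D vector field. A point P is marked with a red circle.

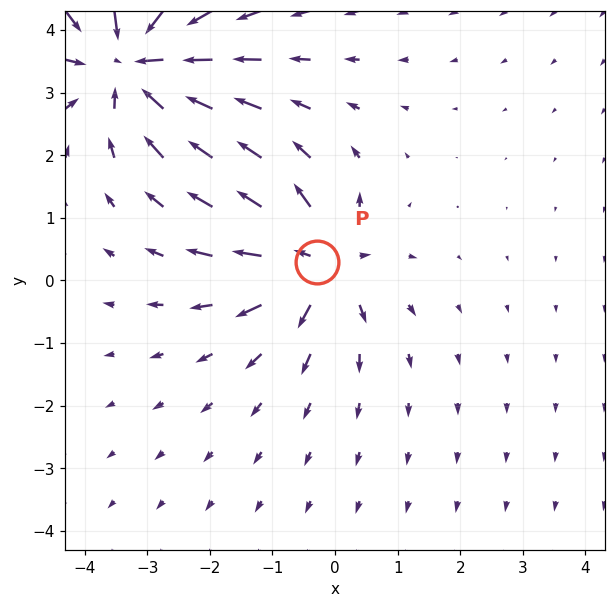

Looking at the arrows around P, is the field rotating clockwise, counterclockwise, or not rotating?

Near P at (-0.3, 0.3) the arrows show no circulation. The curl there is ≈0.

not rotating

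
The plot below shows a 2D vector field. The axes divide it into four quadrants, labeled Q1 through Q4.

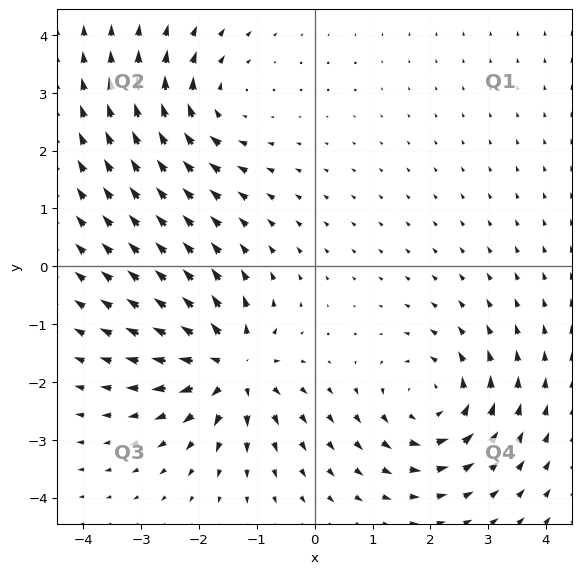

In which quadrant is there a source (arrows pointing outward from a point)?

Q3

The source sits at approximately (-1.4, -1.7), which lies in quadrant Q3. The divergence there is about +6, positive as expected for a source.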